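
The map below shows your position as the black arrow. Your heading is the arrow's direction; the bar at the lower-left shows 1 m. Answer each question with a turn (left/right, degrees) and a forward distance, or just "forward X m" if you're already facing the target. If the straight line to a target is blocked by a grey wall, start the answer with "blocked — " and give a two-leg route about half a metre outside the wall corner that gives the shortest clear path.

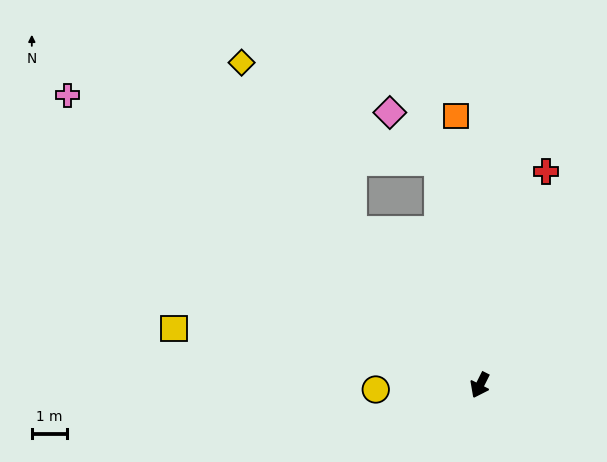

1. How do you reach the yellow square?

turn right 74°, forward 8.9 m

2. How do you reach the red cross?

turn right 171°, forward 6.4 m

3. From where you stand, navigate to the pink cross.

turn right 98°, forward 14.5 m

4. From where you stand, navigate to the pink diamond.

blocked — turn right 143°, forward 6.5 m, then turn left 34°, forward 2.0 m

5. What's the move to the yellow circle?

turn right 61°, forward 3.0 m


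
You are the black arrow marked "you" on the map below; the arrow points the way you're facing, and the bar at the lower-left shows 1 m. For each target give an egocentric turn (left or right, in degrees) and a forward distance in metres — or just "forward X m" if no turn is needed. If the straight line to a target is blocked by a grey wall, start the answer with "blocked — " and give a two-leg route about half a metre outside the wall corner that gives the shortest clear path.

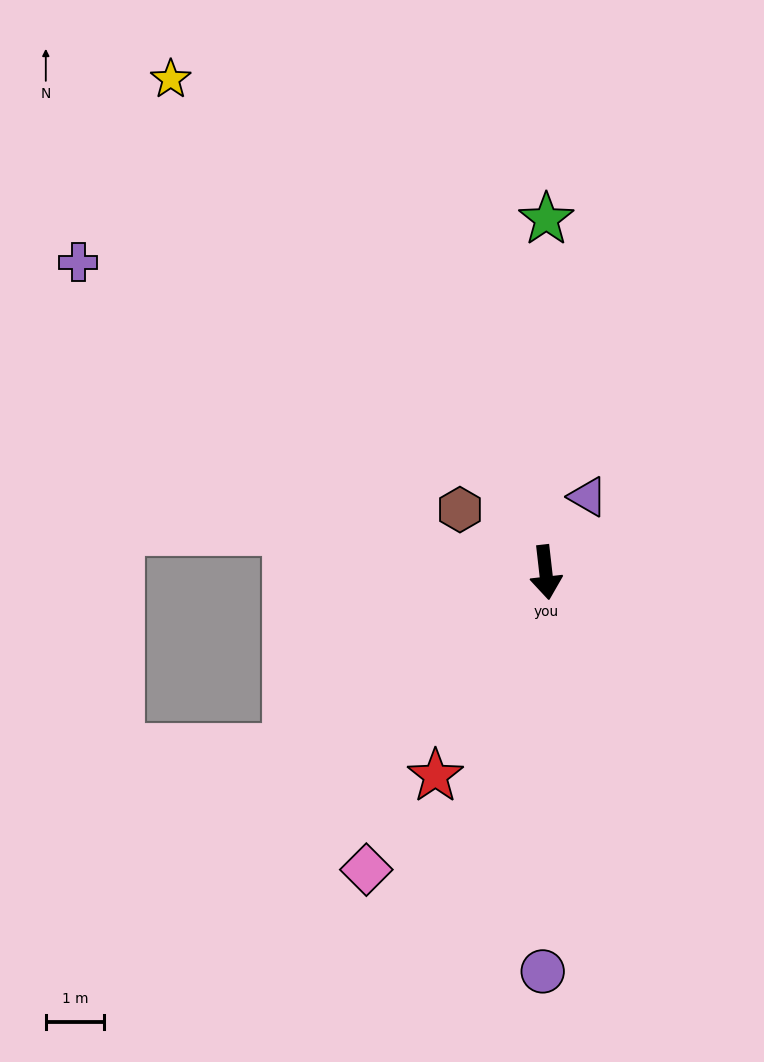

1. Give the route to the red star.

turn right 35°, forward 4.0 m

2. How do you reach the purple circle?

turn right 7°, forward 6.9 m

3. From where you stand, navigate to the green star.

turn left 173°, forward 6.1 m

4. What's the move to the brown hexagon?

turn right 133°, forward 1.8 m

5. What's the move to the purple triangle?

turn left 144°, forward 1.5 m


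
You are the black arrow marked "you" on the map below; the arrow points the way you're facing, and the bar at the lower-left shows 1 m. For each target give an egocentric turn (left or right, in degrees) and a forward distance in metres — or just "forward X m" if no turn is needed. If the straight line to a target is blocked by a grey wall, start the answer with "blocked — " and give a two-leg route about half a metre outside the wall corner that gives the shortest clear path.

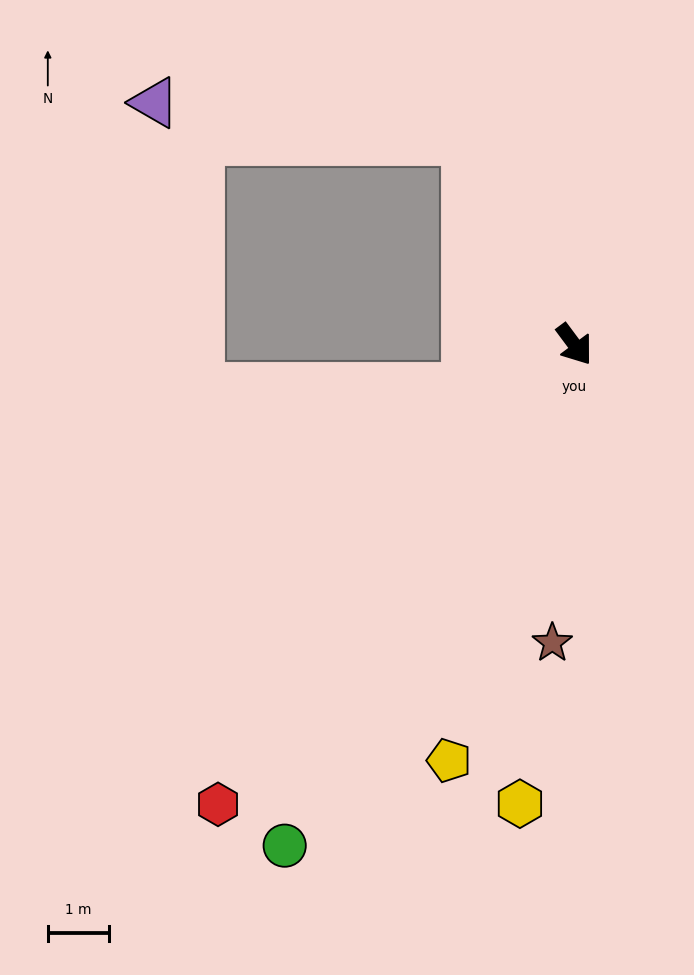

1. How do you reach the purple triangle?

blocked — turn left 171°, forward 3.8 m, then turn left 56°, forward 5.1 m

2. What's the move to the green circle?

turn right 67°, forward 9.4 m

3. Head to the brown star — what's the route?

turn right 41°, forward 4.9 m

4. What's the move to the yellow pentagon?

turn right 53°, forward 7.1 m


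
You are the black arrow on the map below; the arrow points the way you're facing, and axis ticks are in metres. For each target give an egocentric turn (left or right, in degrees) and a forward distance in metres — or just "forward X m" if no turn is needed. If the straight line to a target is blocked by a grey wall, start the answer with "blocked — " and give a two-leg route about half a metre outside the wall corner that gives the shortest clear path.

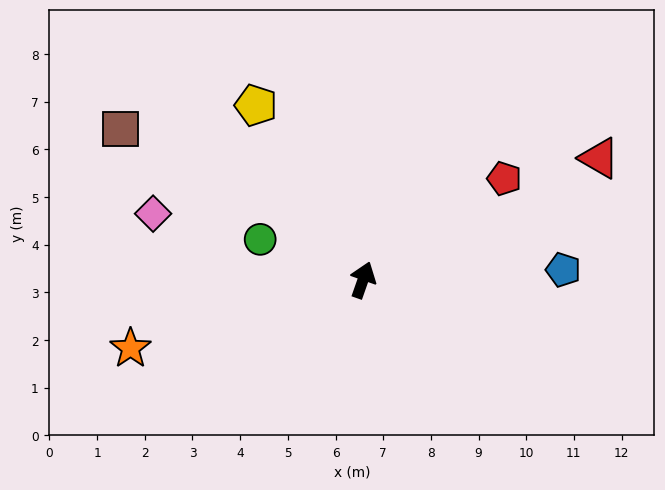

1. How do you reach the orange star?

turn left 126°, forward 5.1 m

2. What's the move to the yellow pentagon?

turn left 51°, forward 4.3 m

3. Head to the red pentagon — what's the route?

turn right 35°, forward 3.6 m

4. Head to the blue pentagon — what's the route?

turn right 68°, forward 4.2 m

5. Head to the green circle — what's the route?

turn left 88°, forward 2.3 m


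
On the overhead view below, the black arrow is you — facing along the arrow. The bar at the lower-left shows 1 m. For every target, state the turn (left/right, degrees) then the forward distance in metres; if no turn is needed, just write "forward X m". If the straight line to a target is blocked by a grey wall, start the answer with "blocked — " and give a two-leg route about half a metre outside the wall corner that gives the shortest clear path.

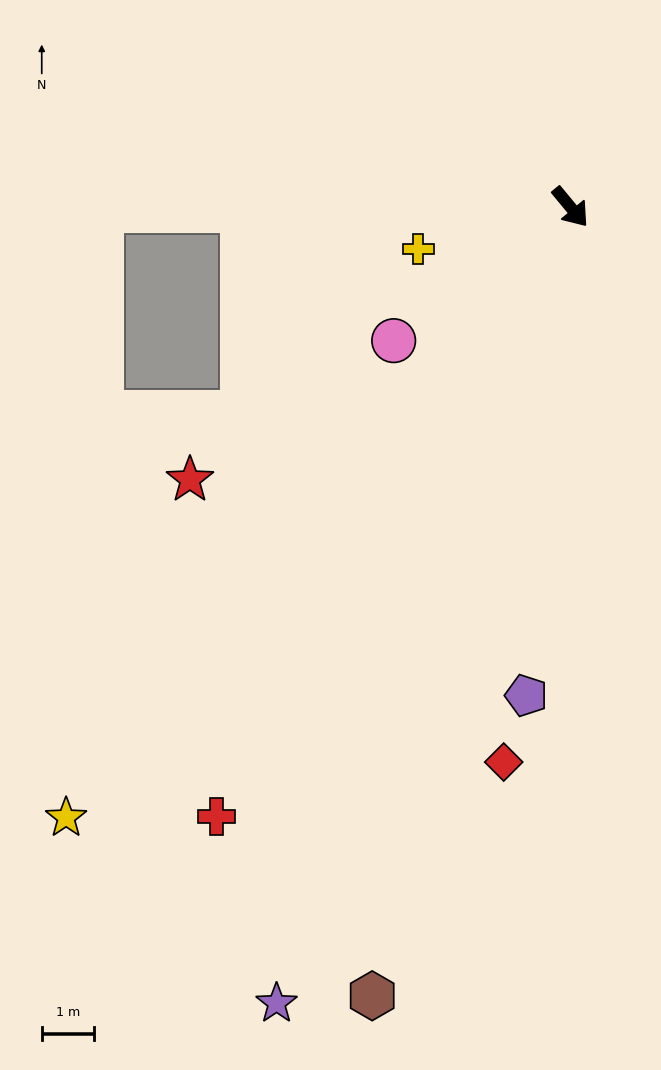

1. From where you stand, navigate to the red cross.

turn right 70°, forward 13.4 m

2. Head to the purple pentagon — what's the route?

turn right 45°, forward 9.3 m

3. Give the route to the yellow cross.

turn right 114°, forward 3.0 m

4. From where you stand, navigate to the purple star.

turn right 60°, forward 16.1 m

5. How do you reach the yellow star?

turn right 79°, forward 15.0 m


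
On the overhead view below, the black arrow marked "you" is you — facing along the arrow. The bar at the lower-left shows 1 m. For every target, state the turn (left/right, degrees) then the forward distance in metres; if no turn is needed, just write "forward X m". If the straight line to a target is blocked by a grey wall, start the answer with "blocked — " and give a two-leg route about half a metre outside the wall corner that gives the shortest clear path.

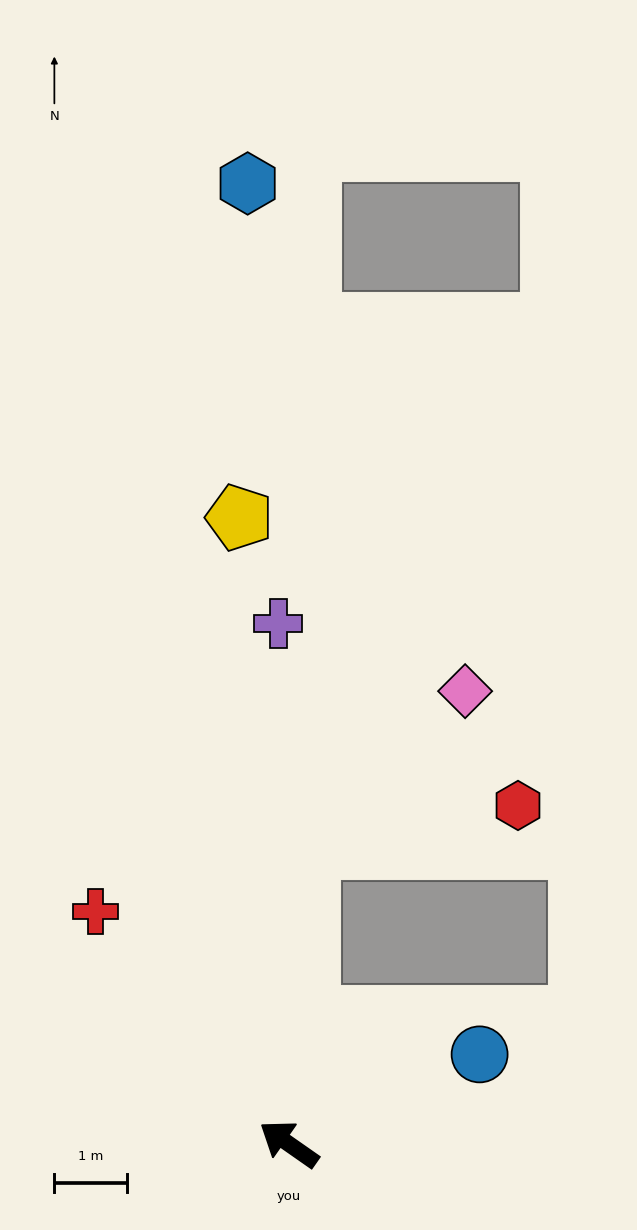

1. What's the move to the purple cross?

turn right 54°, forward 7.1 m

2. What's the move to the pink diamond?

blocked — turn right 59°, forward 4.1 m, then turn right 41°, forward 3.0 m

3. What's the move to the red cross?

turn right 15°, forward 4.1 m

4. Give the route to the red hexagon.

blocked — turn right 59°, forward 4.1 m, then turn right 74°, forward 2.9 m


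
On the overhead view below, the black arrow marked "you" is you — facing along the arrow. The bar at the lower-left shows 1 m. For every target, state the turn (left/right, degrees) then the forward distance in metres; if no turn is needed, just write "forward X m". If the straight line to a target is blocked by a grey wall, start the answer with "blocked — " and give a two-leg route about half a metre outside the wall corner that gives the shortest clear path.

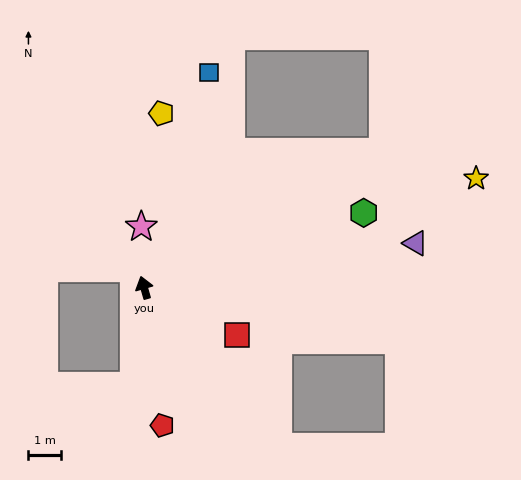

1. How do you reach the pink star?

turn right 13°, forward 1.9 m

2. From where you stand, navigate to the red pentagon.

turn left 172°, forward 4.3 m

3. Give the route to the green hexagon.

turn right 87°, forward 7.2 m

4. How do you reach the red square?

turn right 133°, forward 3.2 m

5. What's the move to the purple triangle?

turn right 97°, forward 8.6 m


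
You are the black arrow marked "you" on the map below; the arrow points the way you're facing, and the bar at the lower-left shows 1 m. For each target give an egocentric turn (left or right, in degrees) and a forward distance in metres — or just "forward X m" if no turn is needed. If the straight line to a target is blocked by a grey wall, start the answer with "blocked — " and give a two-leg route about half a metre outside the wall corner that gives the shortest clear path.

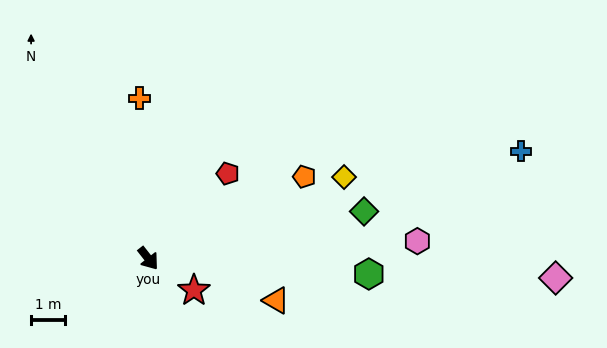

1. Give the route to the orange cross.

turn left 145°, forward 4.8 m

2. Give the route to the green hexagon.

turn left 48°, forward 6.6 m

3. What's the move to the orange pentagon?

turn left 80°, forward 5.2 m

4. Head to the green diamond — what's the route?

turn left 64°, forward 6.6 m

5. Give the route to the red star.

turn left 17°, forward 1.7 m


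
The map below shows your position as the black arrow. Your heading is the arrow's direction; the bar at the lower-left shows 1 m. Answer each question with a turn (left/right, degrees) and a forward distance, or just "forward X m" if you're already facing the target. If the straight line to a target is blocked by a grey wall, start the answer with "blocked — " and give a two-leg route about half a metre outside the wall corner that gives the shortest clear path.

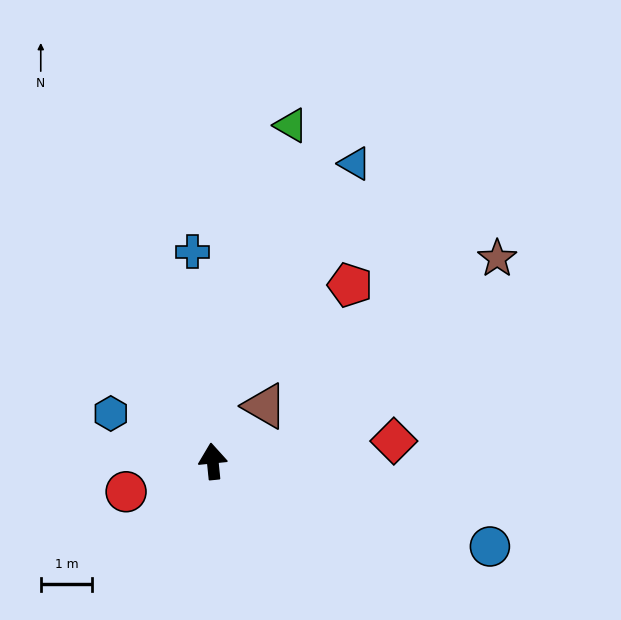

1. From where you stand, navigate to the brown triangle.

turn right 49°, forward 1.5 m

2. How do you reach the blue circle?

turn right 113°, forward 5.6 m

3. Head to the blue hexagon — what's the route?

turn left 59°, forward 2.2 m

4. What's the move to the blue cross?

forward 4.1 m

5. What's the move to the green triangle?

turn right 19°, forward 6.7 m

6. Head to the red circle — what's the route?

turn left 104°, forward 1.8 m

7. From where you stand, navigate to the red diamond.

turn right 89°, forward 3.5 m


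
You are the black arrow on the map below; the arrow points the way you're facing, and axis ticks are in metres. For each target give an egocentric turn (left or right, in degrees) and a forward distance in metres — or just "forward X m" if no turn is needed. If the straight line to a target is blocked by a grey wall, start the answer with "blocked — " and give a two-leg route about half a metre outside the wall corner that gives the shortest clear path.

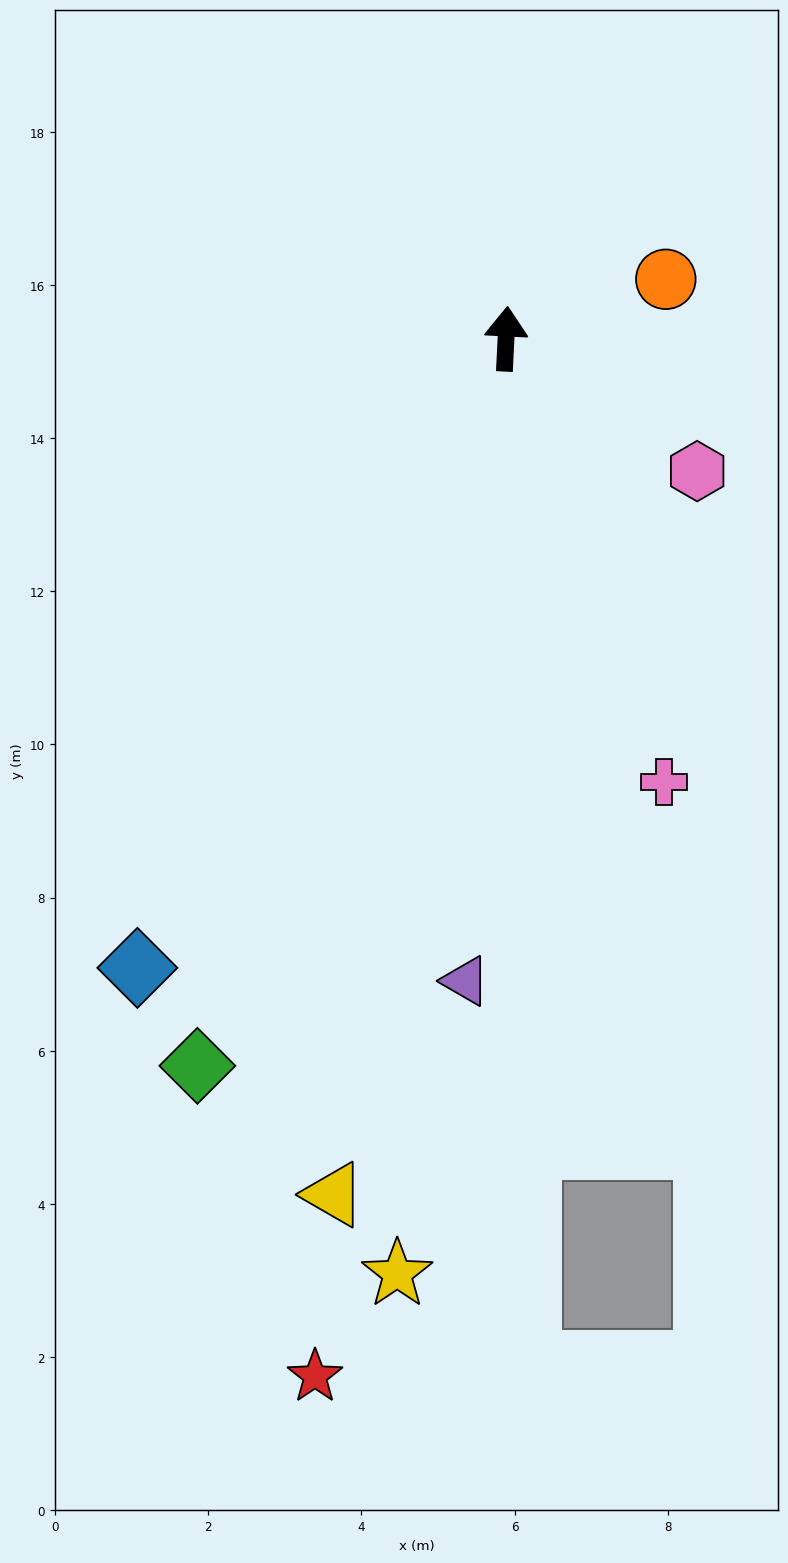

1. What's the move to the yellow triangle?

turn left 171°, forward 11.4 m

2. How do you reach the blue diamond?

turn left 152°, forward 9.5 m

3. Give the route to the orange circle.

turn right 67°, forward 2.2 m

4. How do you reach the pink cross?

turn right 158°, forward 6.1 m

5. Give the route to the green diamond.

turn left 160°, forward 10.3 m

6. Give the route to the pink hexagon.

turn right 122°, forward 3.0 m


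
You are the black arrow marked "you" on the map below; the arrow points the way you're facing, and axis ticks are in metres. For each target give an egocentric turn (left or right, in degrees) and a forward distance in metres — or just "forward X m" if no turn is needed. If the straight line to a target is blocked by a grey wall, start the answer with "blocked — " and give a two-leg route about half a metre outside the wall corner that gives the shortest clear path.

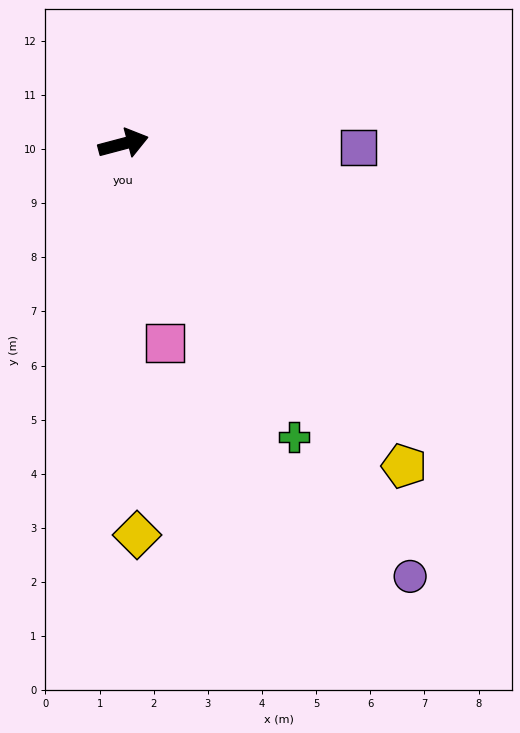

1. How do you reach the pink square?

turn right 93°, forward 3.8 m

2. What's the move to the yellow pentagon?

turn right 64°, forward 7.9 m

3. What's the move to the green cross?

turn right 75°, forward 6.3 m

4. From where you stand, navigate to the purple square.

turn right 16°, forward 4.3 m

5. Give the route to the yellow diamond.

turn right 103°, forward 7.2 m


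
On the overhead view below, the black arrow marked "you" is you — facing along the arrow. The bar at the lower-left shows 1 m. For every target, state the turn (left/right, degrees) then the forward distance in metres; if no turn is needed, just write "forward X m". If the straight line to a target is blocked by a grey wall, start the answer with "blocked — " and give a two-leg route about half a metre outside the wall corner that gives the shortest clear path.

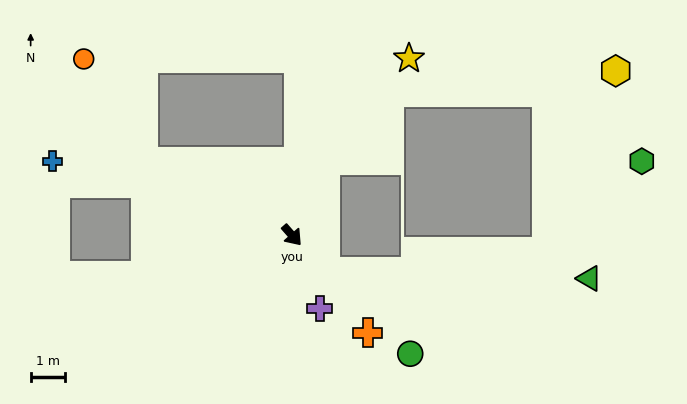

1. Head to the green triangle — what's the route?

blocked — forward 1.4 m, then turn left 47°, forward 7.7 m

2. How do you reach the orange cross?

turn right 3°, forward 3.6 m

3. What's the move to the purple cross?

turn right 20°, forward 2.3 m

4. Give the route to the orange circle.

blocked — turn right 158°, forward 4.8 m, then turn right 33°, forward 3.5 m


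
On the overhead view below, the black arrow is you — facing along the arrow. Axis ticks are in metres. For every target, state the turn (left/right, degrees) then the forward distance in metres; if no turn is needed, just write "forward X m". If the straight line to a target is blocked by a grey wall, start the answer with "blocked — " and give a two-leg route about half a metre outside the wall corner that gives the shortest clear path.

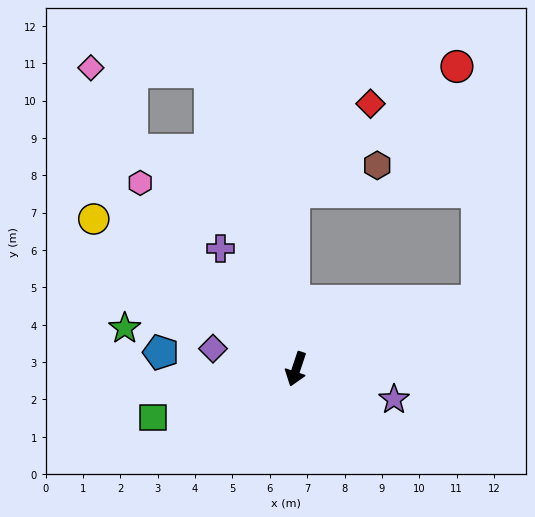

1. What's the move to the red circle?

blocked — turn right 161°, forward 4.7 m, then turn right 53°, forward 5.5 m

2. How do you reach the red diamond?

blocked — turn right 161°, forward 4.7 m, then turn right 41°, forward 3.1 m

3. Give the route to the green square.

turn right 53°, forward 4.0 m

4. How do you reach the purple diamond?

turn right 85°, forward 2.3 m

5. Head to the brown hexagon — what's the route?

blocked — turn right 161°, forward 4.7 m, then turn right 73°, forward 2.3 m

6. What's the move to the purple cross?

turn right 129°, forward 3.8 m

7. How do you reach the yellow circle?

turn right 108°, forward 6.7 m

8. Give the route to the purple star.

turn left 91°, forward 2.7 m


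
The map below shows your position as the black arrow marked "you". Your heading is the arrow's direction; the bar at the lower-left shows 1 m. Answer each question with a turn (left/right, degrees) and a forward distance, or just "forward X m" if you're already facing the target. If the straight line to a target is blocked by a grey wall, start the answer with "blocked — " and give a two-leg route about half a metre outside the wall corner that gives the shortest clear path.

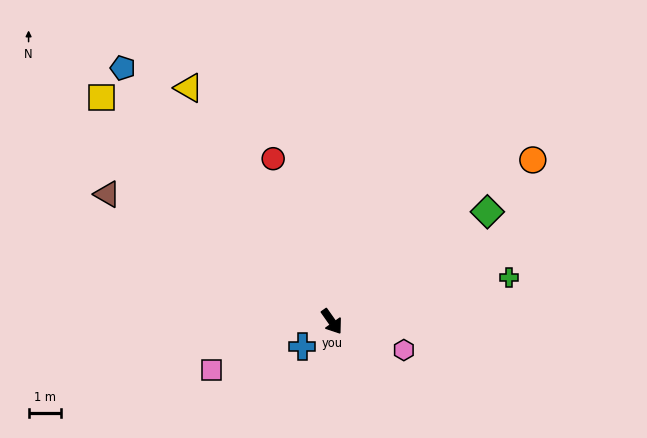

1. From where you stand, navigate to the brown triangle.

turn right 155°, forward 8.0 m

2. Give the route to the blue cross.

turn right 85°, forward 1.2 m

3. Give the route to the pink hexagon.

turn left 33°, forward 2.4 m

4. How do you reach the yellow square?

turn right 169°, forward 10.0 m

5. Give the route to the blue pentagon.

turn right 176°, forward 10.2 m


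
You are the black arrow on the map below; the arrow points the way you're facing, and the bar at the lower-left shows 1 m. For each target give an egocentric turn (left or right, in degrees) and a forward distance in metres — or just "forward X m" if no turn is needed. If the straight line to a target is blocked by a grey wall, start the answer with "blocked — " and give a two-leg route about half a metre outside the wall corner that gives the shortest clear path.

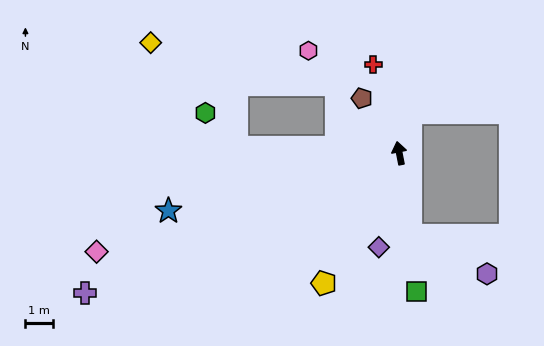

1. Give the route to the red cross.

turn left 5°, forward 3.4 m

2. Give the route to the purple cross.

turn left 103°, forward 12.7 m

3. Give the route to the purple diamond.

turn left 157°, forward 3.5 m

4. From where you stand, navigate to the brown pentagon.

turn left 23°, forward 2.4 m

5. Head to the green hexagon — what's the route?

blocked — turn left 77°, forward 6.0 m, then turn right 46°, forward 1.7 m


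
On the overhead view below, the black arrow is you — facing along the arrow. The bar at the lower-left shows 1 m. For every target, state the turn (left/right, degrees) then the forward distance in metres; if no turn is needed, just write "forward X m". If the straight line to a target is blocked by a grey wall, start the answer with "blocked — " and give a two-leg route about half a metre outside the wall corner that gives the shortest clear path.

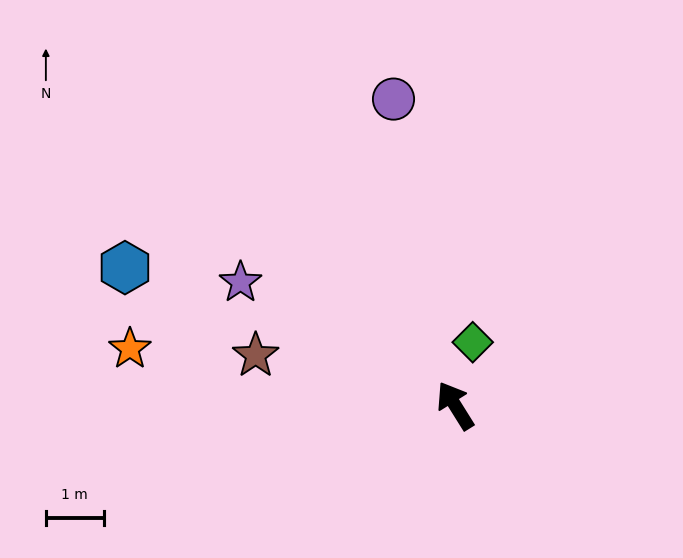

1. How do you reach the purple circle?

turn right 21°, forward 5.4 m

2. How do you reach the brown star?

turn left 44°, forward 3.6 m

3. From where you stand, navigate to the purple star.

turn left 28°, forward 4.3 m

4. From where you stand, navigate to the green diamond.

turn right 47°, forward 1.1 m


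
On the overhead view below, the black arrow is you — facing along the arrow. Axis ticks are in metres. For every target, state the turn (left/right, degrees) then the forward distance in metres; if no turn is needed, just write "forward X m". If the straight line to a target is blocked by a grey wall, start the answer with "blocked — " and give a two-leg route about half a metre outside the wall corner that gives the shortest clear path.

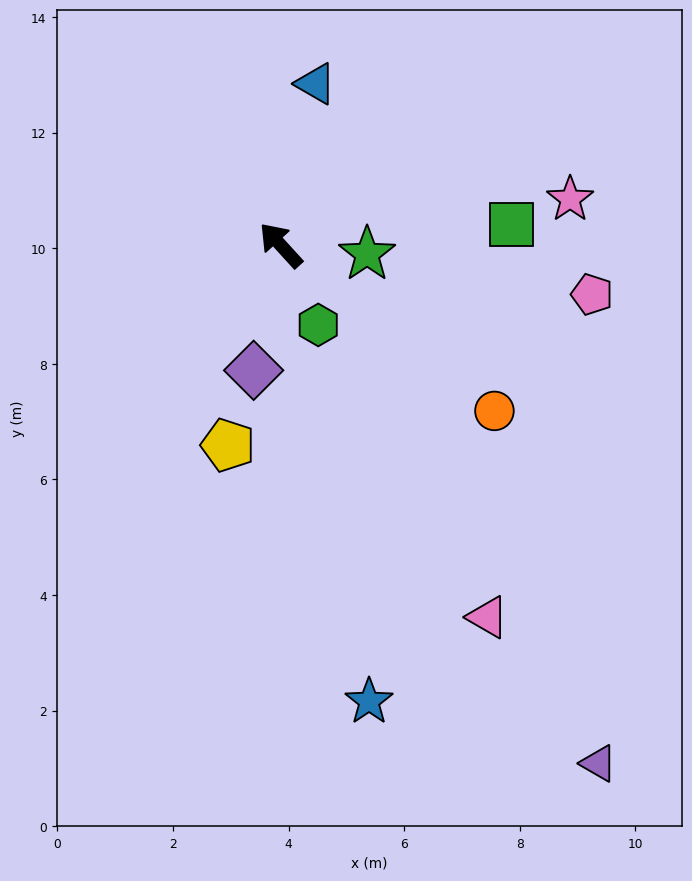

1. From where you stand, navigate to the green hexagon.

turn left 163°, forward 1.5 m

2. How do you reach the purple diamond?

turn left 125°, forward 2.2 m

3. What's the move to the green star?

turn right 138°, forward 1.5 m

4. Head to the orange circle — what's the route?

turn right 170°, forward 4.7 m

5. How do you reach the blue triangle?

turn right 55°, forward 2.9 m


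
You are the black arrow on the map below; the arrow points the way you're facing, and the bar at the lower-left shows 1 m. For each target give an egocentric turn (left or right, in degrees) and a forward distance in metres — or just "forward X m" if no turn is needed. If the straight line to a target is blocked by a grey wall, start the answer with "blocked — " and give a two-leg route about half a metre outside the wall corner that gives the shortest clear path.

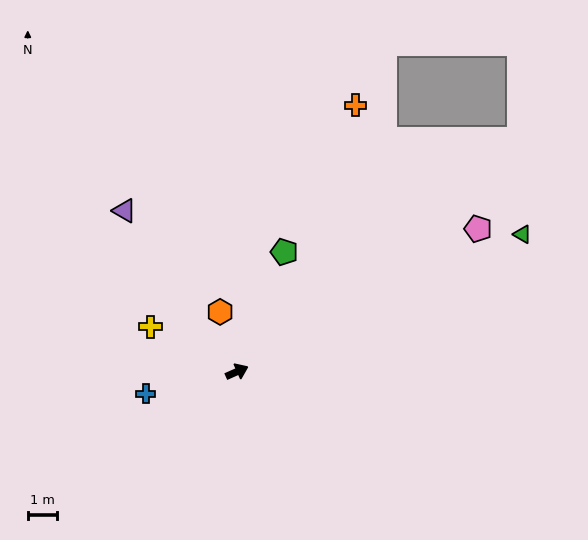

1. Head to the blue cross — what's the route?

turn left 170°, forward 3.2 m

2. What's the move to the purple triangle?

turn left 101°, forward 6.8 m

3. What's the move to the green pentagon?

turn left 44°, forward 4.4 m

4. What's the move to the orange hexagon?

turn left 82°, forward 2.1 m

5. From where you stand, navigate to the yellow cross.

turn left 128°, forward 3.4 m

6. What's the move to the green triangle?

forward 10.9 m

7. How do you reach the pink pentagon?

turn left 7°, forward 9.7 m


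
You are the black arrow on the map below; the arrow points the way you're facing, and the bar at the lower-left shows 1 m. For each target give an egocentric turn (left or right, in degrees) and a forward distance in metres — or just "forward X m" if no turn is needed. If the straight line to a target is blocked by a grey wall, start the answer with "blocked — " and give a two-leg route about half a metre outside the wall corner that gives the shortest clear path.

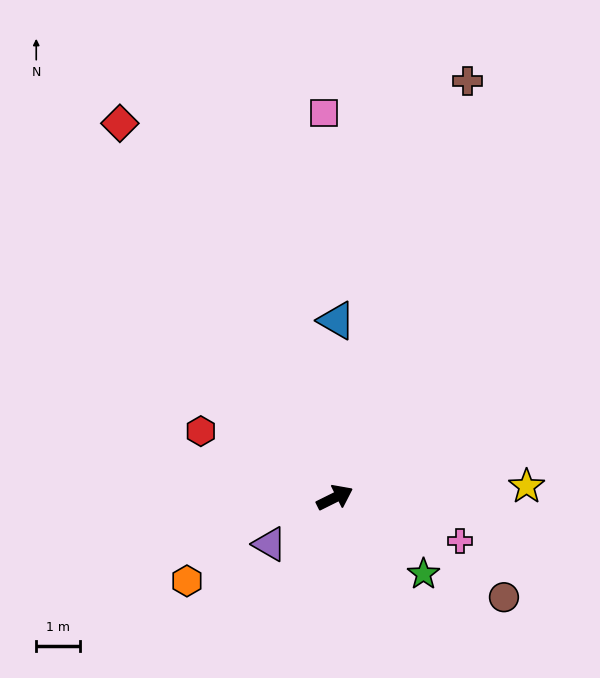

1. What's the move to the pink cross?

turn right 46°, forward 3.0 m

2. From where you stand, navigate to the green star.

turn right 67°, forward 2.7 m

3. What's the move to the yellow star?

turn right 23°, forward 4.4 m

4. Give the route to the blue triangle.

turn left 63°, forward 4.0 m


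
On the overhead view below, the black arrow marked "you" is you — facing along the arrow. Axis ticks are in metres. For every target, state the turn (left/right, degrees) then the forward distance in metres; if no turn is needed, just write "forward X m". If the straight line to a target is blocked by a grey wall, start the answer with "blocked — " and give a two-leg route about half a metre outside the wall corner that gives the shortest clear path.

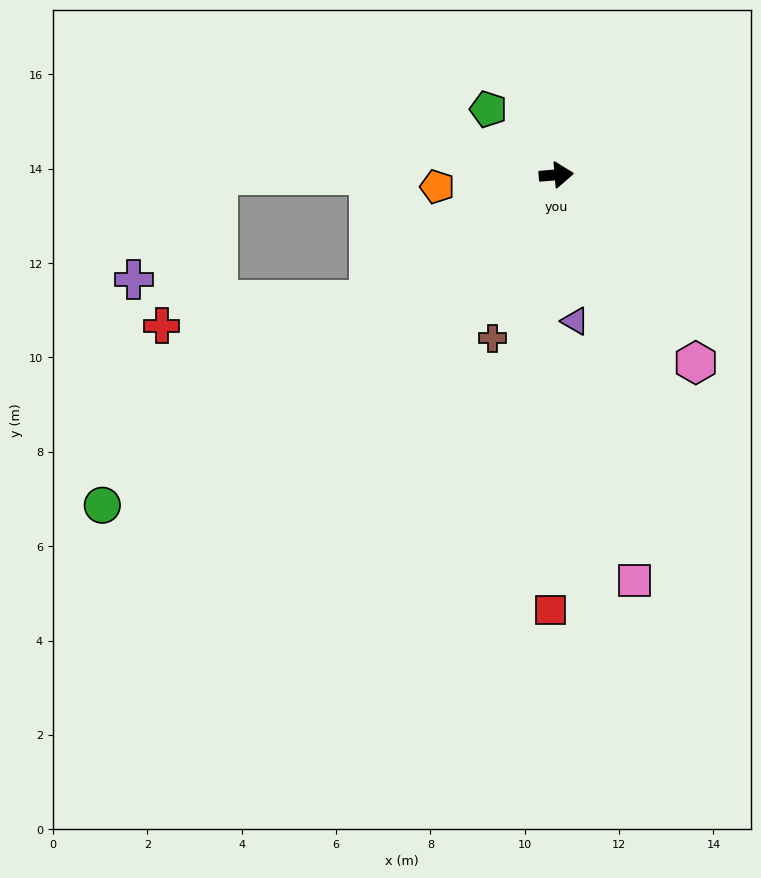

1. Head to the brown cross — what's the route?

turn right 116°, forward 3.7 m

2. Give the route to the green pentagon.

turn left 131°, forward 2.0 m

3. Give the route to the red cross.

blocked — turn right 151°, forward 4.8 m, then turn right 27°, forward 4.4 m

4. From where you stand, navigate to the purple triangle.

turn right 87°, forward 3.1 m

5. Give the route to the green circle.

turn right 149°, forward 11.9 m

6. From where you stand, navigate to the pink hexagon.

turn right 58°, forward 5.0 m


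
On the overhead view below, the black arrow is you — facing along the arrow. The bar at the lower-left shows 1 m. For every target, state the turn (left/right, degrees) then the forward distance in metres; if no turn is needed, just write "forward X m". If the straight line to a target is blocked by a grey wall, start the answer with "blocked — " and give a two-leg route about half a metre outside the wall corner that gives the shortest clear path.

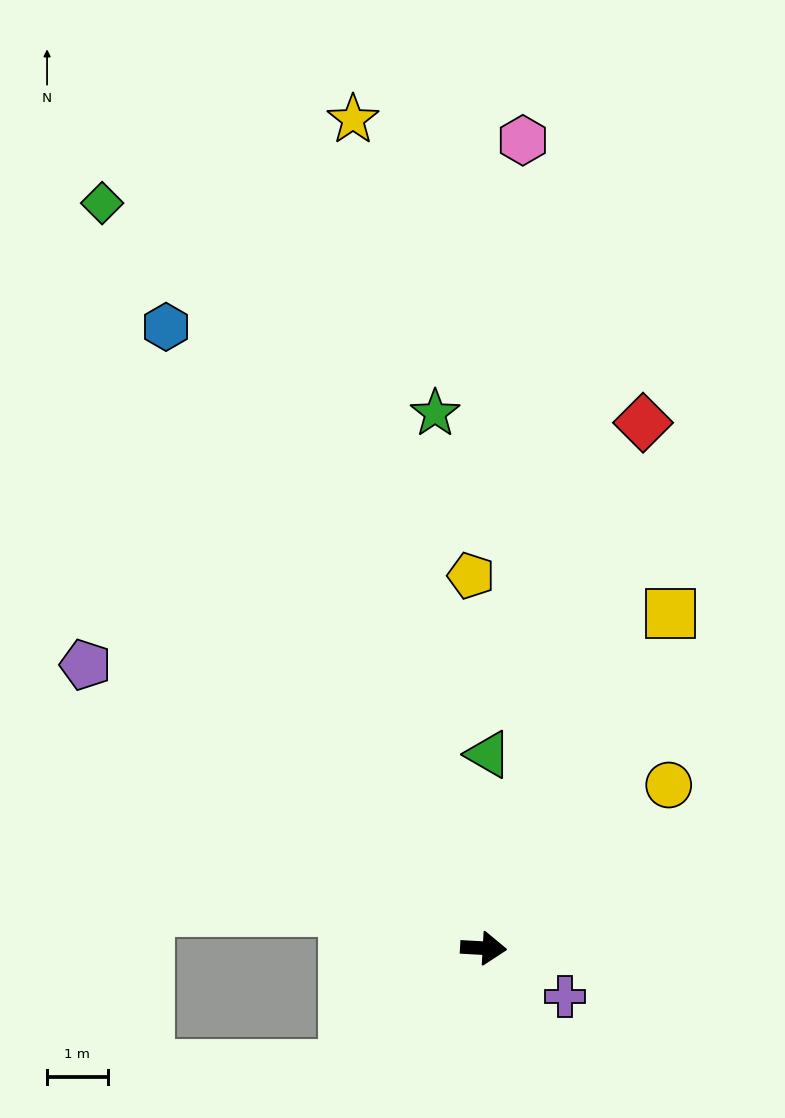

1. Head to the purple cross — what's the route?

turn right 27°, forward 1.6 m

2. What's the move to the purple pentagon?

turn left 148°, forward 8.1 m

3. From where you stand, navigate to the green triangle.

turn left 92°, forward 3.2 m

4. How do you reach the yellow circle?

turn left 45°, forward 4.1 m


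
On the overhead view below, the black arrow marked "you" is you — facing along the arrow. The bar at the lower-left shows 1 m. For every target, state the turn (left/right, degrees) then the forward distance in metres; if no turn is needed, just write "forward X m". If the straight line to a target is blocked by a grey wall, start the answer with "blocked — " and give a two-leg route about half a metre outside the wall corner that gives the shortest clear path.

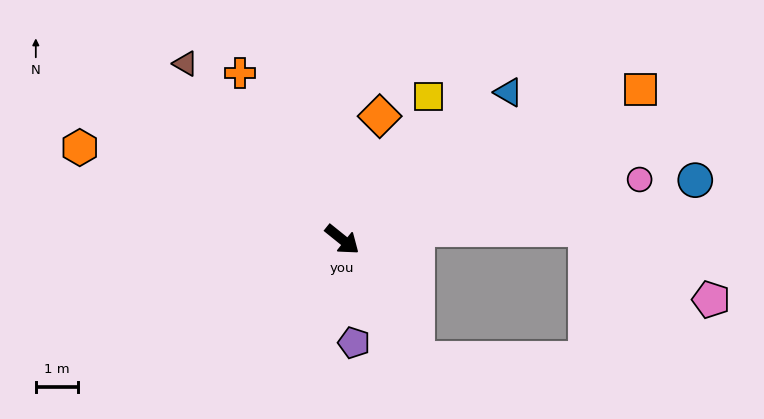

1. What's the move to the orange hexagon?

turn right 161°, forward 6.6 m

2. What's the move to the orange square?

turn left 66°, forward 7.9 m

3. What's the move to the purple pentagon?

turn right 45°, forward 2.5 m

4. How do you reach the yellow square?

turn left 98°, forward 4.0 m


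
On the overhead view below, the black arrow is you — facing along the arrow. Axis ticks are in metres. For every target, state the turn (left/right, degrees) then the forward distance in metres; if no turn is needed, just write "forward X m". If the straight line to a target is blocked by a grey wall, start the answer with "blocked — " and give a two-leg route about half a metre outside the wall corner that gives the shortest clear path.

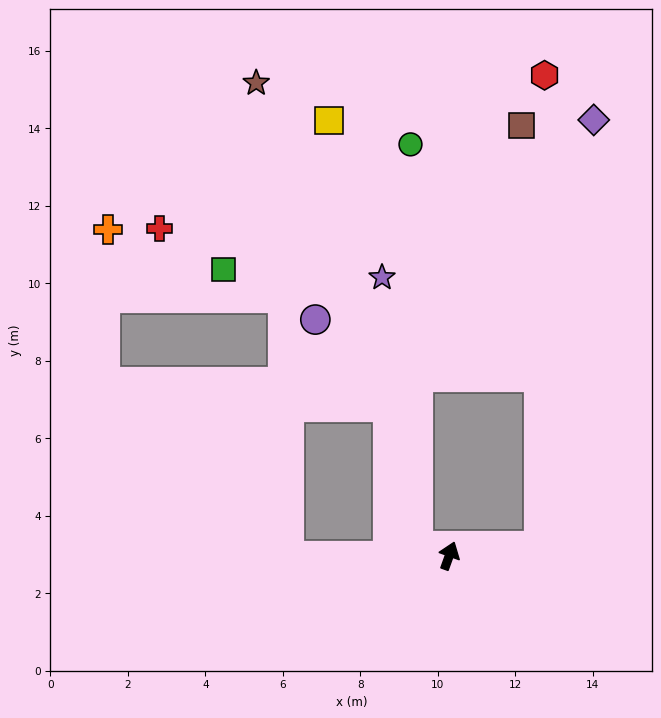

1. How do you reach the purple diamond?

blocked — turn right 65°, forward 2.4 m, then turn left 78°, forward 11.1 m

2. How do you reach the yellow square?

blocked — turn left 96°, forward 0.9 m, then turn right 65°, forward 11.3 m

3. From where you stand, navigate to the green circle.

blocked — turn left 96°, forward 0.9 m, then turn right 75°, forward 10.4 m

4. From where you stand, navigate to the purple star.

blocked — turn left 96°, forward 0.9 m, then turn right 69°, forward 7.0 m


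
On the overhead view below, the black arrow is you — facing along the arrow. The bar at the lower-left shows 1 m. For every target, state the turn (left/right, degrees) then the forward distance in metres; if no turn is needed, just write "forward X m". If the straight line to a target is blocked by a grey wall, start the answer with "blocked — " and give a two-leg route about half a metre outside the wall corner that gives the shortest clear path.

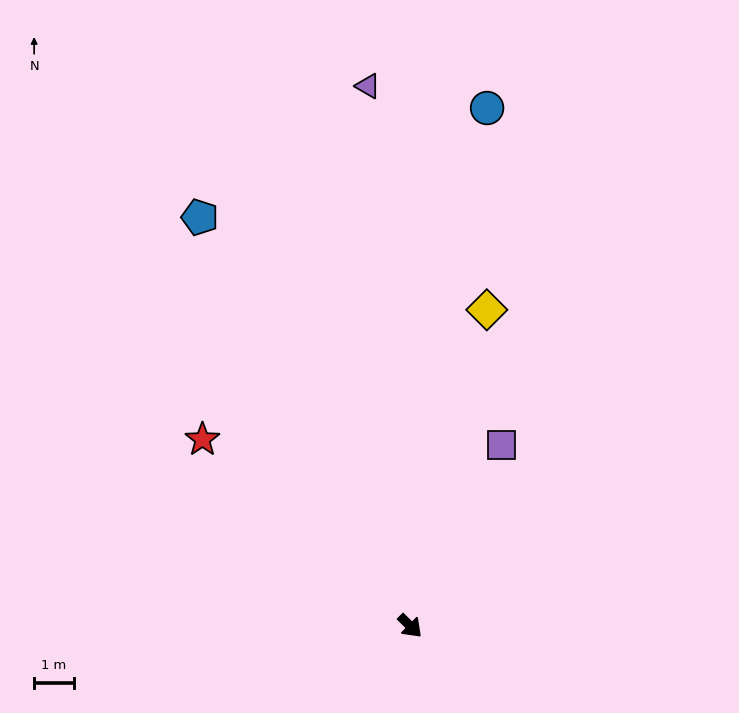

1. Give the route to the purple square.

turn left 108°, forward 5.1 m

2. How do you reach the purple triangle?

turn left 139°, forward 13.7 m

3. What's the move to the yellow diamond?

turn left 121°, forward 8.2 m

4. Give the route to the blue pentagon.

turn left 162°, forward 11.6 m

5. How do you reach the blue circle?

turn left 126°, forward 13.2 m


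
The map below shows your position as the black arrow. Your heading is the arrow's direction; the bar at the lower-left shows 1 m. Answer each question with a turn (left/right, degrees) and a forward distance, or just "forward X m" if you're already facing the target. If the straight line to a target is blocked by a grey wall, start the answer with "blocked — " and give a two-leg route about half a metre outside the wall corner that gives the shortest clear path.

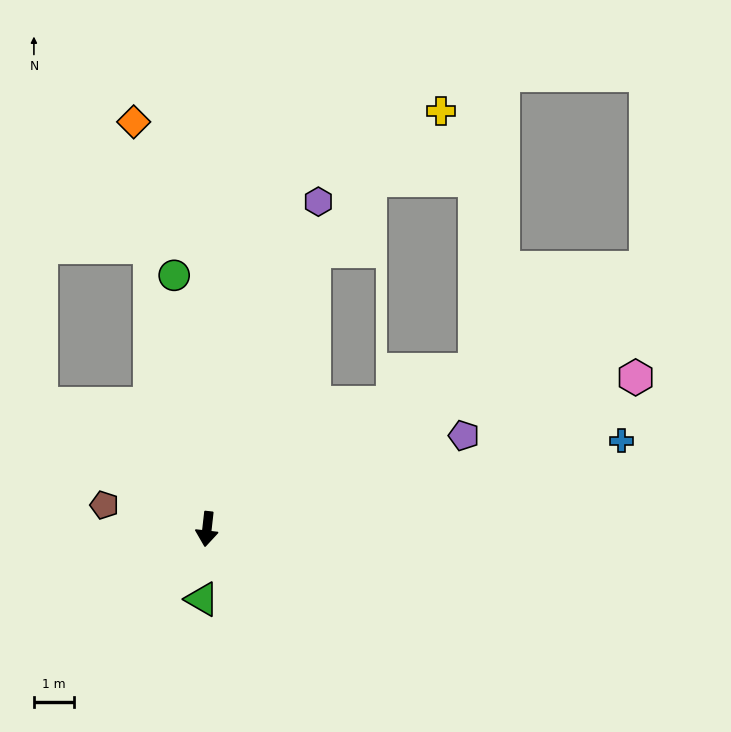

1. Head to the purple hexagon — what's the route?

turn left 168°, forward 8.6 m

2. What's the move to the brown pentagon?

turn right 97°, forward 2.6 m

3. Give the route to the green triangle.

turn left 2°, forward 1.7 m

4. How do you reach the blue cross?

turn left 108°, forward 10.5 m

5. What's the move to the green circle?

turn right 166°, forward 6.4 m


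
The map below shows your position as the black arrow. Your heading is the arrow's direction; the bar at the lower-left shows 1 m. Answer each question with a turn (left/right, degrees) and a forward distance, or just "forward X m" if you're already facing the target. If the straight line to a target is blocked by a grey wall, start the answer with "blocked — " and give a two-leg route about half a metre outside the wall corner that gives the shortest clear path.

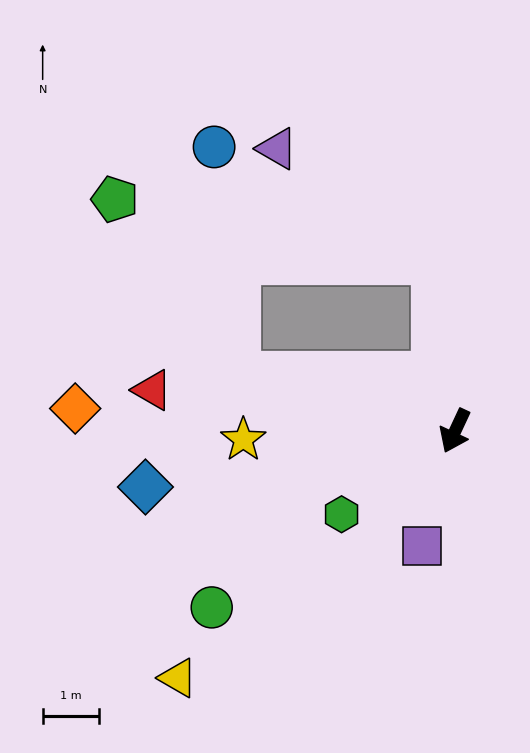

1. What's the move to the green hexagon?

turn right 29°, forward 2.5 m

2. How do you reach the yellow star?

turn right 63°, forward 3.8 m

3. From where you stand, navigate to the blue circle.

blocked — turn right 79°, forward 4.0 m, then turn right 70°, forward 4.1 m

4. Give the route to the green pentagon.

blocked — turn right 79°, forward 4.0 m, then turn right 41°, forward 3.8 m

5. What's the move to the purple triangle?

blocked — turn right 148°, forward 3.1 m, then turn left 48°, forward 3.5 m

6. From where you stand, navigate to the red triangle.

turn right 73°, forward 5.5 m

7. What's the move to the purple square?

turn left 9°, forward 2.1 m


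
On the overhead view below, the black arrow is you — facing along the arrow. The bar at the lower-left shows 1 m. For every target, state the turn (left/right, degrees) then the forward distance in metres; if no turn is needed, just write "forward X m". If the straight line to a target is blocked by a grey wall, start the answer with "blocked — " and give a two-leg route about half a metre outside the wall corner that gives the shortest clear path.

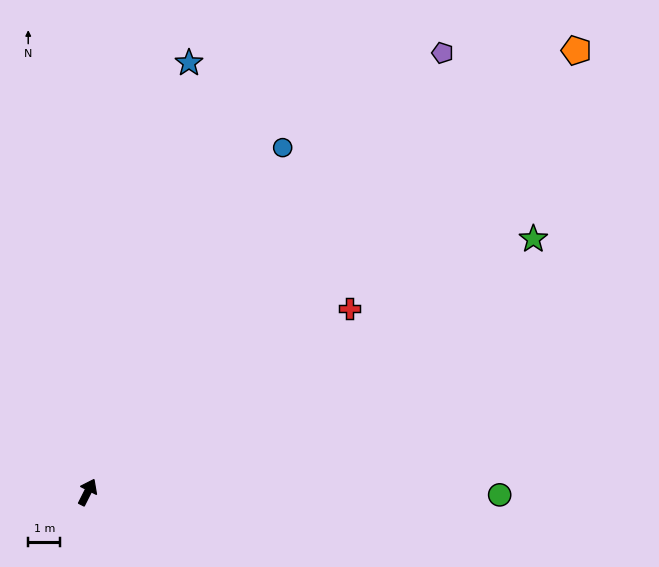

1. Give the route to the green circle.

turn right 64°, forward 12.8 m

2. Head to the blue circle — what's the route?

turn right 3°, forward 12.3 m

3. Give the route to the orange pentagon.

turn right 21°, forward 20.4 m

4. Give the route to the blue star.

turn left 13°, forward 13.7 m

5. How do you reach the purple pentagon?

turn right 12°, forward 17.5 m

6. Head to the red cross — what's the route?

turn right 28°, forward 9.9 m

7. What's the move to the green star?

turn right 34°, forward 15.9 m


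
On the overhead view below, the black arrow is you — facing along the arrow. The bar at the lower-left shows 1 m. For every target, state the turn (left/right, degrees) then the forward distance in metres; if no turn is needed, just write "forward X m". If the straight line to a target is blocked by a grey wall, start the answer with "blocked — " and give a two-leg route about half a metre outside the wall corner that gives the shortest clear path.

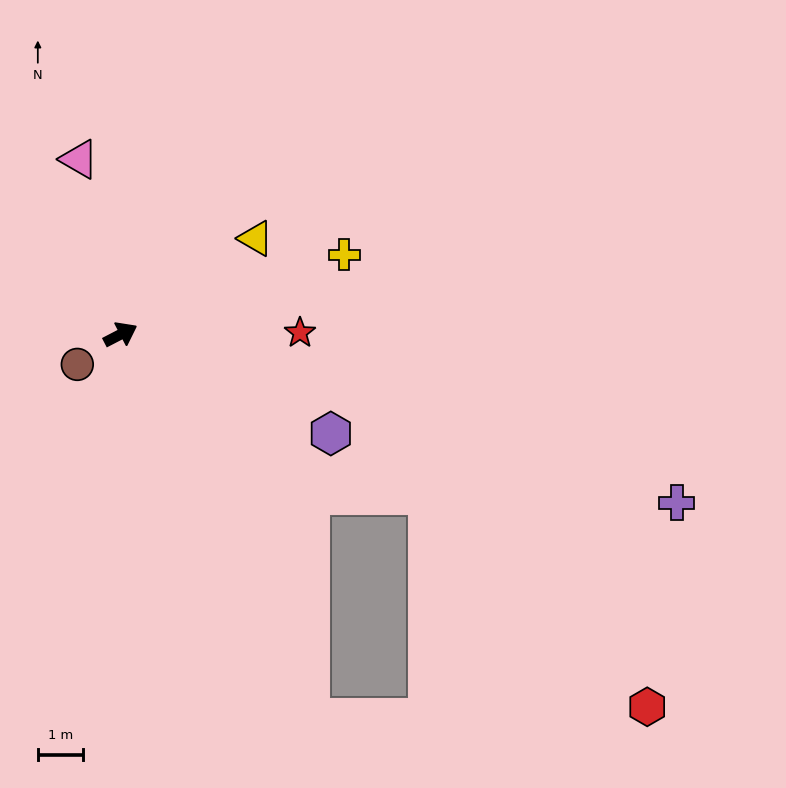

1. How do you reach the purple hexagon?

turn right 53°, forward 5.1 m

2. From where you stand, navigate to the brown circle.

turn right 173°, forward 1.2 m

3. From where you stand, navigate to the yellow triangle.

turn left 8°, forward 3.6 m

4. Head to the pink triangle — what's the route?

turn left 76°, forward 3.9 m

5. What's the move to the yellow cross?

turn right 8°, forward 5.2 m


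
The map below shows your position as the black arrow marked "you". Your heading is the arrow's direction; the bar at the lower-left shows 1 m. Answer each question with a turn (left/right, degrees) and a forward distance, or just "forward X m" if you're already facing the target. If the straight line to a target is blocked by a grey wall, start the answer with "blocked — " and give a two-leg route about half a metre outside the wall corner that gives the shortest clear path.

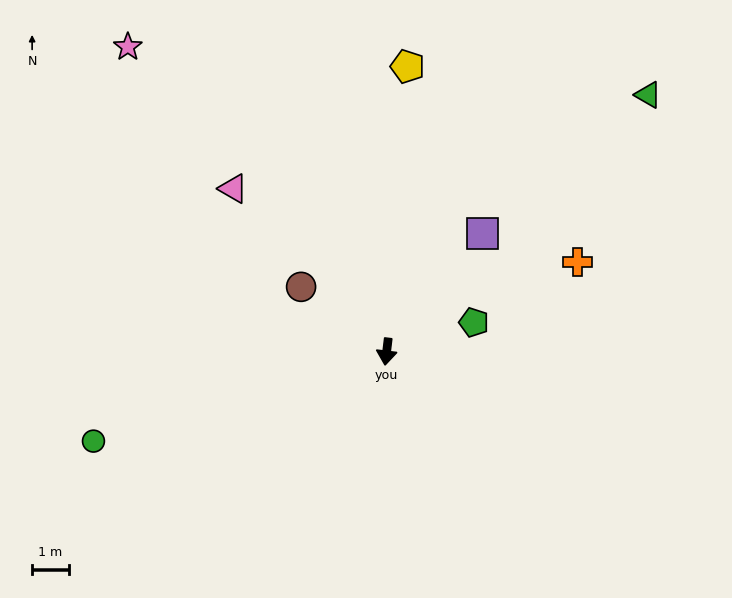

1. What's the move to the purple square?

turn left 148°, forward 4.1 m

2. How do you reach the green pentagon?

turn left 115°, forward 2.5 m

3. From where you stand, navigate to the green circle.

turn right 66°, forward 8.3 m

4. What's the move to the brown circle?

turn right 120°, forward 2.9 m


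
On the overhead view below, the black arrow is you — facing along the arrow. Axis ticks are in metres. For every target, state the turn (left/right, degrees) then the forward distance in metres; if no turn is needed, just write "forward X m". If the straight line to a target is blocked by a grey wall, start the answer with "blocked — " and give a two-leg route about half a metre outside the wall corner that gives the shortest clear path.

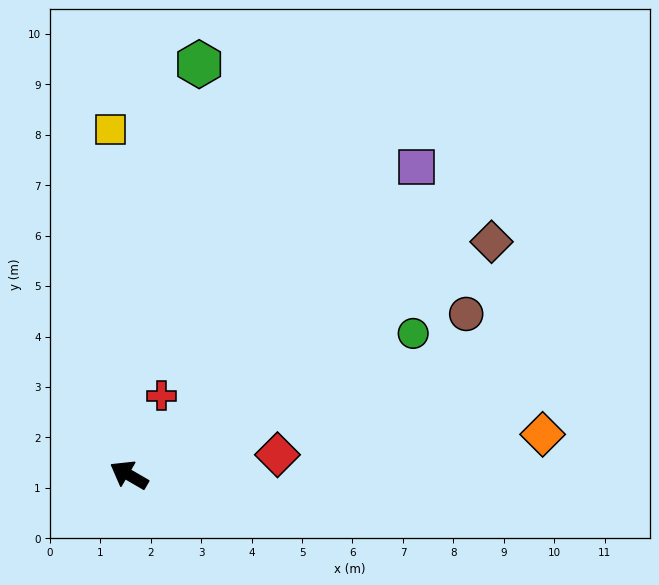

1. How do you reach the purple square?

turn right 103°, forward 8.3 m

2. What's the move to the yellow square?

turn right 57°, forward 6.9 m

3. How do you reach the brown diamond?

turn right 117°, forward 8.5 m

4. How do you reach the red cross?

turn right 82°, forward 1.7 m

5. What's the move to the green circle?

turn right 123°, forward 6.3 m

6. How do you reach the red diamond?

turn right 142°, forward 3.0 m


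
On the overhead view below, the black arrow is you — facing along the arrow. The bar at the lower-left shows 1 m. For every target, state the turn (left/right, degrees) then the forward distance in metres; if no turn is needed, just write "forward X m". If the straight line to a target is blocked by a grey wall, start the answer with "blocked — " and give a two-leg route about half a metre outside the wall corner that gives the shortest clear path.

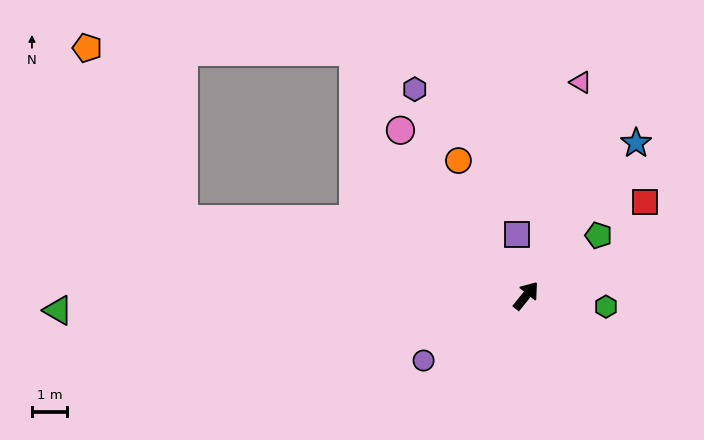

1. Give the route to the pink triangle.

turn left 24°, forward 6.2 m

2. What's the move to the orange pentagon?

blocked — turn left 116°, forward 9.9 m, then turn right 48°, forward 5.5 m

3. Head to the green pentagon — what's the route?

turn right 11°, forward 2.7 m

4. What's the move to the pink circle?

turn left 76°, forward 5.8 m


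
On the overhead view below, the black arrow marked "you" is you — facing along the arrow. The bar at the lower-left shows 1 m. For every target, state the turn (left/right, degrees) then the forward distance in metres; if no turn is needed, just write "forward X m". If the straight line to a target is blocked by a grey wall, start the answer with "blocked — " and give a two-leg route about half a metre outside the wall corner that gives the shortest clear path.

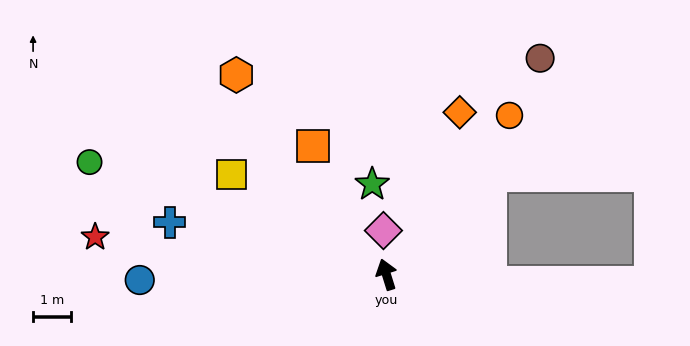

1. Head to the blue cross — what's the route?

turn left 59°, forward 5.8 m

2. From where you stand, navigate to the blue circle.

turn left 74°, forward 6.4 m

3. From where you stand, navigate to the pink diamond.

turn right 13°, forward 1.1 m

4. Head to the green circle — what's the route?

turn left 52°, forward 8.3 m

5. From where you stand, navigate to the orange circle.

turn right 55°, forward 5.3 m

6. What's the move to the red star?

turn left 65°, forward 7.7 m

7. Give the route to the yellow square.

turn left 40°, forward 4.8 m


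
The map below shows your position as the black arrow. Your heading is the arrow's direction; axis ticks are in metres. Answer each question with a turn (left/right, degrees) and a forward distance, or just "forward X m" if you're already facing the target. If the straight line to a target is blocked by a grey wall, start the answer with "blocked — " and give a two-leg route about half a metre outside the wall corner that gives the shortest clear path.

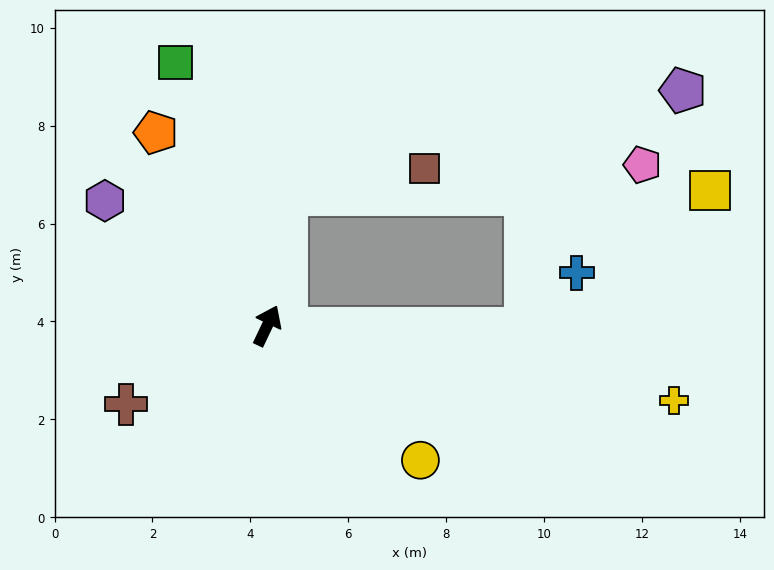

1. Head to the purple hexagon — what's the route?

turn left 78°, forward 4.2 m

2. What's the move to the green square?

turn left 45°, forward 5.7 m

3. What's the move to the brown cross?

turn left 145°, forward 3.3 m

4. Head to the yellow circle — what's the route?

turn right 106°, forward 4.2 m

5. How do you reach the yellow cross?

turn right 75°, forward 8.4 m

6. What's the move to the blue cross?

blocked — turn right 65°, forward 5.3 m, then turn left 47°, forward 1.5 m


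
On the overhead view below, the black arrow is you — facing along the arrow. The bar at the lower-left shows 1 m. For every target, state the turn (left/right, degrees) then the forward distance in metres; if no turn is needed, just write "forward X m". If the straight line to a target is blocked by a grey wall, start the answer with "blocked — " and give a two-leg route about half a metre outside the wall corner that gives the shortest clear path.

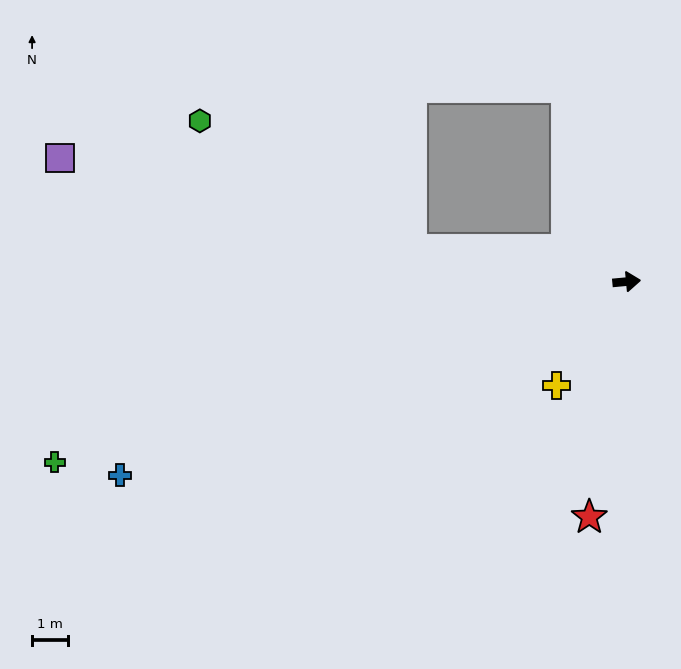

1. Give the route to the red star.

turn right 104°, forward 6.7 m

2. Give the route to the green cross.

turn right 168°, forward 16.8 m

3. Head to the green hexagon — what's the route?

blocked — turn left 166°, forward 6.1 m, then turn right 22°, forward 7.0 m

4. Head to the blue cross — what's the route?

turn right 164°, forward 15.2 m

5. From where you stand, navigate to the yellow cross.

turn right 129°, forward 3.5 m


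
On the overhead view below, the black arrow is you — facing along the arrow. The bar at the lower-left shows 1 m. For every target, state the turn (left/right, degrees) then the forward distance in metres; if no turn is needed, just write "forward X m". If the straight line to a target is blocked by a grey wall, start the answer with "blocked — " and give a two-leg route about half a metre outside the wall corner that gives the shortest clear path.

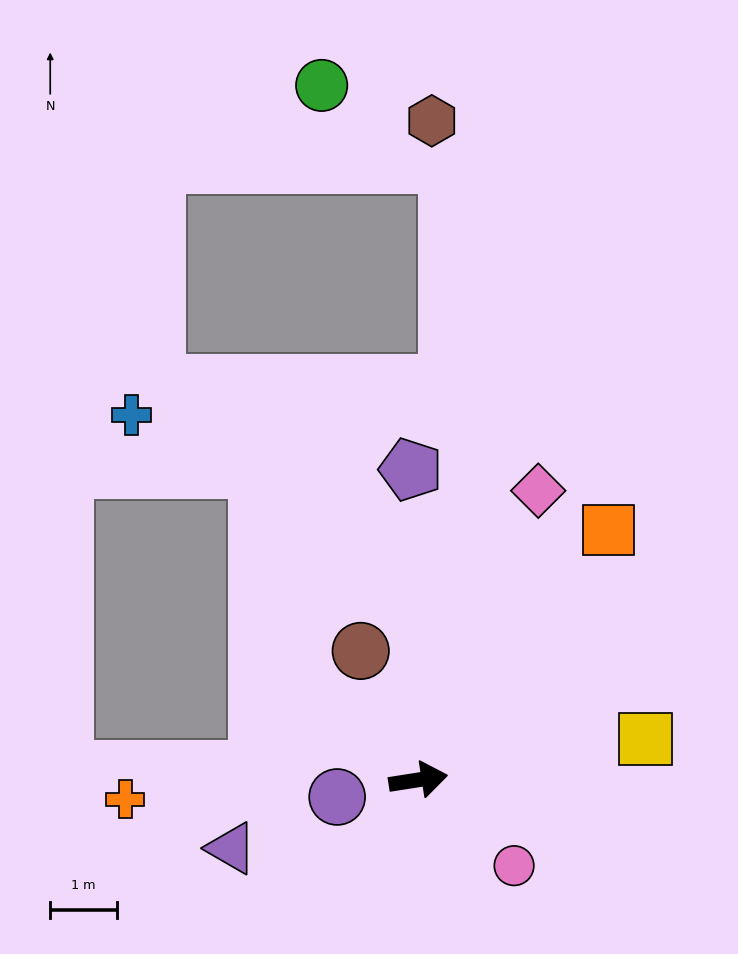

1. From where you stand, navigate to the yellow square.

forward 3.5 m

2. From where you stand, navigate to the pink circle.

turn right 51°, forward 1.9 m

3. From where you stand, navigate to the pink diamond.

turn left 59°, forward 4.7 m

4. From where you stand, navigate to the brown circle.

turn left 105°, forward 2.1 m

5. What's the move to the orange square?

turn left 44°, forward 4.7 m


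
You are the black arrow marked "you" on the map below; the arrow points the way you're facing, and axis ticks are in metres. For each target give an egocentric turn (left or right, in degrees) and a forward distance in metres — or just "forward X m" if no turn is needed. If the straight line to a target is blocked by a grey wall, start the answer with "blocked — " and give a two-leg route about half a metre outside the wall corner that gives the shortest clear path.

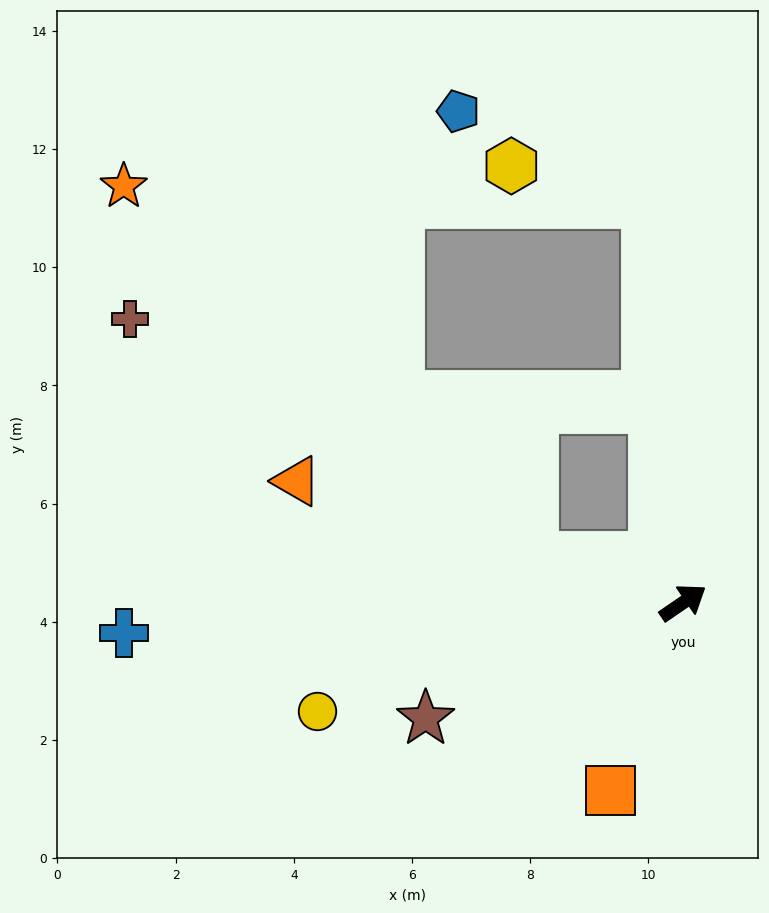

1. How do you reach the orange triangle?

turn left 128°, forward 6.9 m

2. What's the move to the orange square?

turn right 146°, forward 3.4 m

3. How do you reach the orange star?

blocked — turn left 128°, forward 2.6 m, then turn right 24°, forward 9.3 m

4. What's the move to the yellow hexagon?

blocked — turn left 61°, forward 6.8 m, then turn left 69°, forward 2.4 m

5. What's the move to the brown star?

turn left 170°, forward 4.8 m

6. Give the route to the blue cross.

turn left 149°, forward 9.5 m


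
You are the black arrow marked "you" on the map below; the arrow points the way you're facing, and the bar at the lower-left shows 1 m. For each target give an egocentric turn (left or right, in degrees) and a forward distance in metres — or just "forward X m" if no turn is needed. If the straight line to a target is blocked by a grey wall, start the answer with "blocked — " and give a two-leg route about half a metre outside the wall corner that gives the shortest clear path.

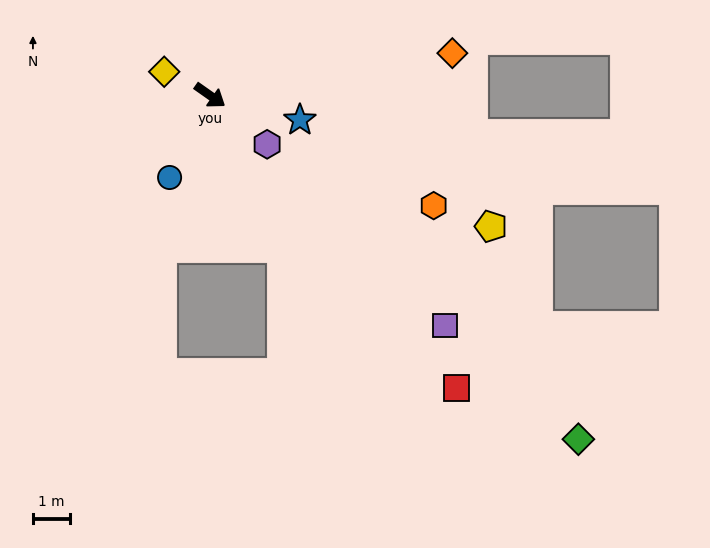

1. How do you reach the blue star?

turn left 20°, forward 2.5 m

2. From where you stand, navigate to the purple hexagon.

turn right 5°, forward 2.1 m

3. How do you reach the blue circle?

turn right 81°, forward 2.5 m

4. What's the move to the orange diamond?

turn left 45°, forward 6.7 m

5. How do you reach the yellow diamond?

turn right 172°, forward 1.4 m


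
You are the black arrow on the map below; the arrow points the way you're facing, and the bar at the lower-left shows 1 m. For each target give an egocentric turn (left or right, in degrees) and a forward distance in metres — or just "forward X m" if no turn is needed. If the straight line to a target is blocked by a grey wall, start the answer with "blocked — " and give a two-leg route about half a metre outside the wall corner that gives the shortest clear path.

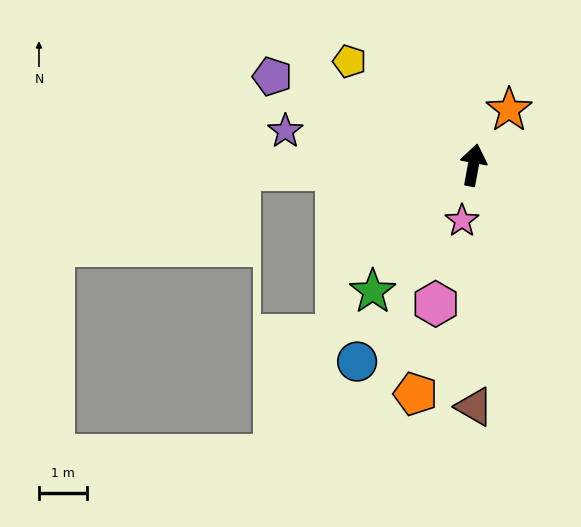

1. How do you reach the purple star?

turn left 90°, forward 3.9 m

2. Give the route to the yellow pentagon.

turn left 60°, forward 3.3 m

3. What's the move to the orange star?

turn right 23°, forward 1.4 m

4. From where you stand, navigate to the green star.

turn left 152°, forward 3.3 m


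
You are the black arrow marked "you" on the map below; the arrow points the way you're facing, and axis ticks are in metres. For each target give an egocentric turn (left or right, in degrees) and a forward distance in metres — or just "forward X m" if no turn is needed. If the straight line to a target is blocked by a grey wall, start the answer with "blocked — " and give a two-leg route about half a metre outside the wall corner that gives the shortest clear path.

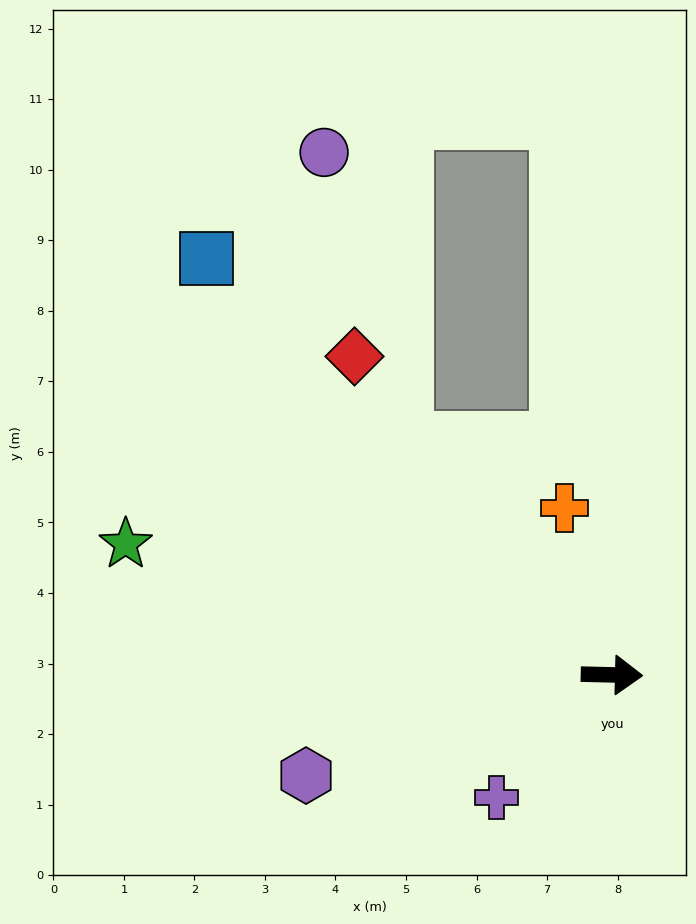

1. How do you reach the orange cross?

turn left 107°, forward 2.5 m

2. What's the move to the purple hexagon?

turn right 160°, forward 4.6 m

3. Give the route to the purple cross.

turn right 132°, forward 2.4 m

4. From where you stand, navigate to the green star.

turn left 166°, forward 7.1 m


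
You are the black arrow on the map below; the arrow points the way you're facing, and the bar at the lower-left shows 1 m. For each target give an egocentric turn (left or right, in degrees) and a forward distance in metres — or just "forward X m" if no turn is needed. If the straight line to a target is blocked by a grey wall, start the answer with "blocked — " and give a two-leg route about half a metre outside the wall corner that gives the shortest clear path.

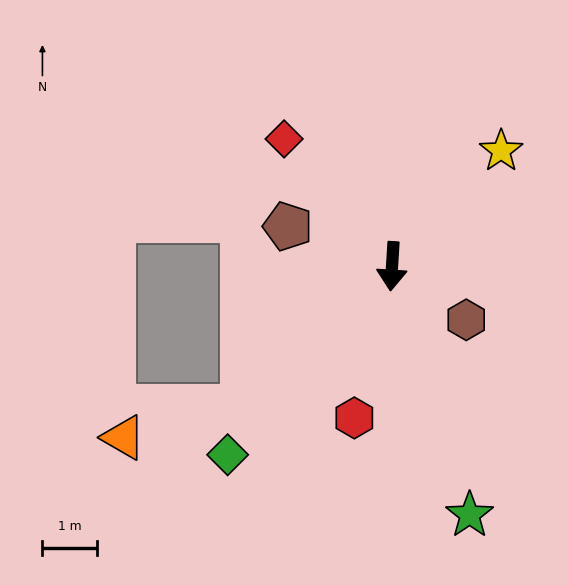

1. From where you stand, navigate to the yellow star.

turn left 140°, forward 2.9 m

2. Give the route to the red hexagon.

turn right 10°, forward 2.9 m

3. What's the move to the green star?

turn left 21°, forward 4.8 m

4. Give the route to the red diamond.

turn right 136°, forward 3.1 m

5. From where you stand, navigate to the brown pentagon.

turn right 107°, forward 2.1 m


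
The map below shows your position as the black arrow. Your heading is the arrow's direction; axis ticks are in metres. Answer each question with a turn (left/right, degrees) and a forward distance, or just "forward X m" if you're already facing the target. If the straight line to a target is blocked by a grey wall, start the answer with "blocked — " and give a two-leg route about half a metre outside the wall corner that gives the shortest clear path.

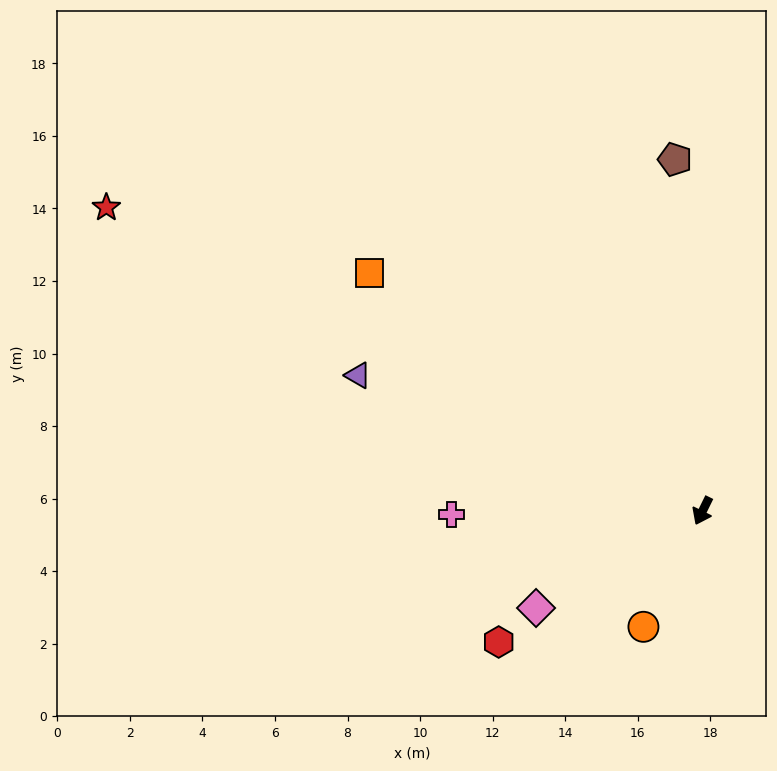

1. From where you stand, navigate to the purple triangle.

turn right 85°, forward 10.2 m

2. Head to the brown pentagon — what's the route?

turn right 149°, forward 9.7 m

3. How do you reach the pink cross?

turn right 63°, forward 6.9 m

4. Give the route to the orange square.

turn right 99°, forward 11.3 m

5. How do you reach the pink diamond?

turn right 34°, forward 5.3 m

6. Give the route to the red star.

turn right 91°, forward 18.4 m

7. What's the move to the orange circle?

forward 3.6 m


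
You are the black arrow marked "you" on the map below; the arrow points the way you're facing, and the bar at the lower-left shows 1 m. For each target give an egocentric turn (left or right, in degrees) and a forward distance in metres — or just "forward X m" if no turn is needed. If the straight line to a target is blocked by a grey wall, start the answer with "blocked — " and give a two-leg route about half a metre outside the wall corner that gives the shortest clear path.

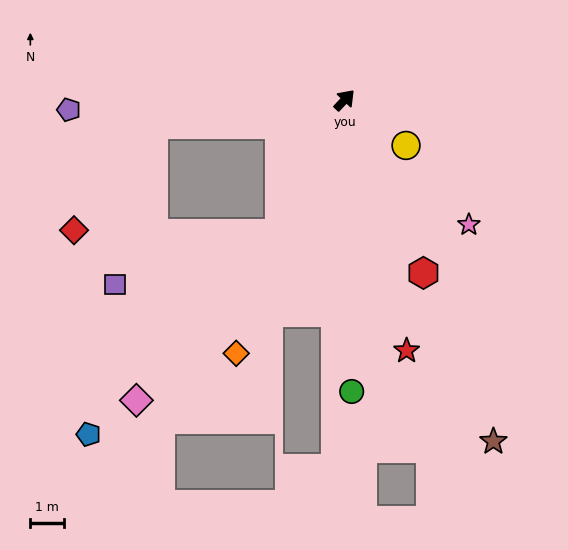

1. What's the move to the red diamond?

blocked — turn left 141°, forward 5.6 m, then turn left 45°, forward 3.9 m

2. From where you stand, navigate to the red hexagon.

turn right 112°, forward 5.6 m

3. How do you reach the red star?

turn right 123°, forward 7.6 m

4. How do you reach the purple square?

blocked — turn right 163°, forward 4.4 m, then turn right 46°, forward 5.1 m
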